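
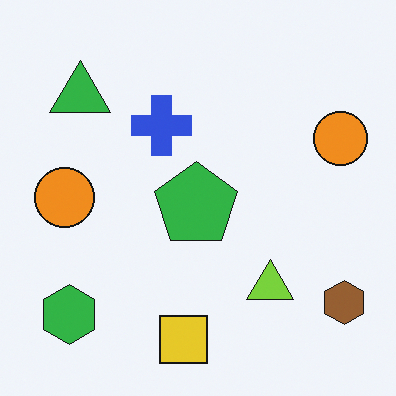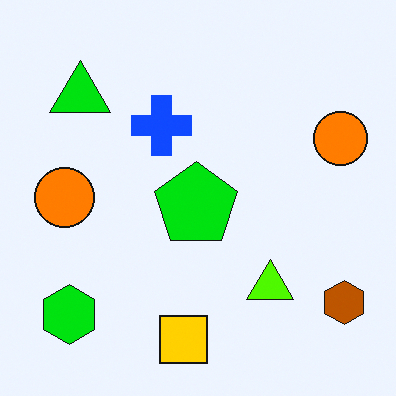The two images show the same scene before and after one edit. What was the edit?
The image was heavily oversaturated.

All colors are more vivid — a global saturation change.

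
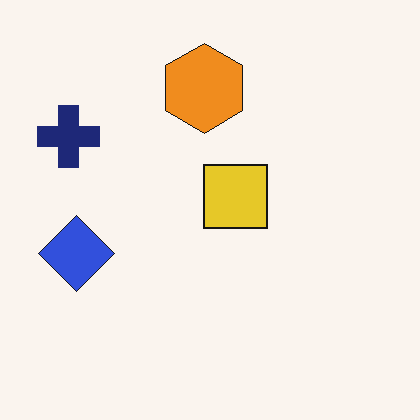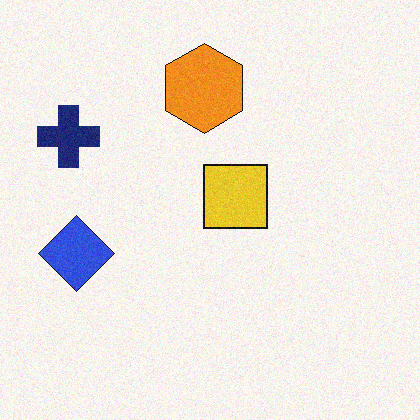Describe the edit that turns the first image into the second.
It was degraded with a light layer of grain.

Random speckle covers the whole image, including the flat background.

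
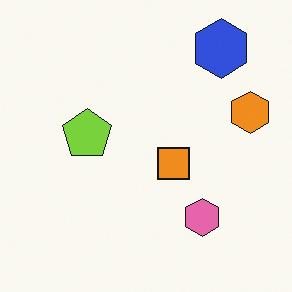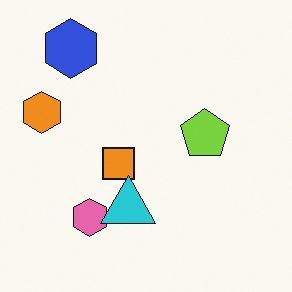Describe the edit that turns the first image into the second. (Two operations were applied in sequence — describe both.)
The second image is the first flipped horizontally (left ↔ right), then overlaid with an additional cyan triangle.

The orange hexagon is in the right of the first image and the left of the second — shapes on opposite sides of the vertical midline have swapped in a mirror flip. A cyan triangle appears in the second image that is absent from the first.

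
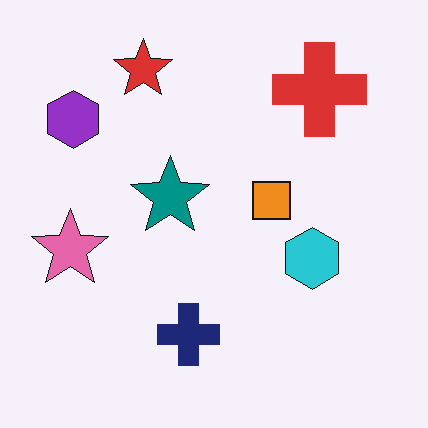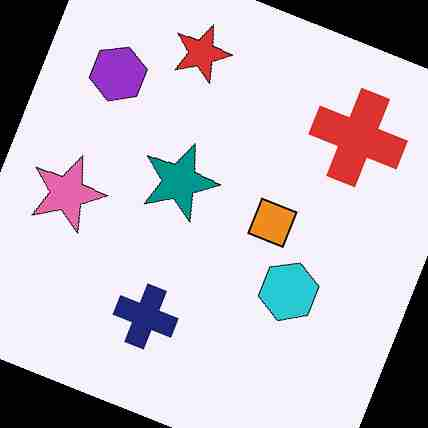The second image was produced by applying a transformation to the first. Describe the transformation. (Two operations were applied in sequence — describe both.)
This is the original image rotated clockwise by a clearly visible amount, then heavily JPEG-compressed with obvious blocking artifacts.

Every shape is tilted by the same angle and the image corners show triangular fill wedges — a whole-image rotation by a non-right angle. Blocky 8×8 compression artifacts appear around shape edges and the flat background shows ringing — characteristic JPEG degradation.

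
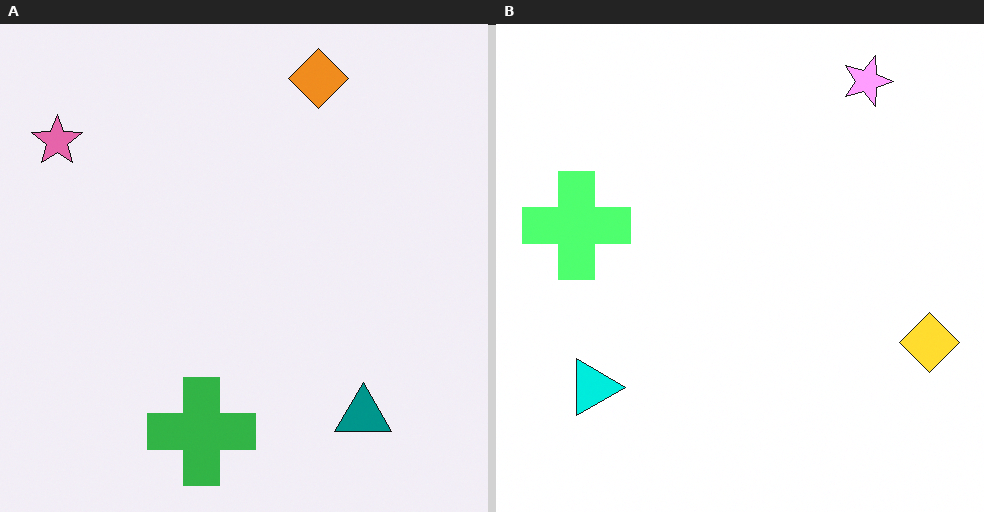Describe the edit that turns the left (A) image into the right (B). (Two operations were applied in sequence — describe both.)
This is the original image noticeably brightened, then rotated 90° clockwise.

Every pixel — background and shapes alike — is uniformly brightened. The pink star sits in the top-left of the left (A) image and the top-right of the right (B) — consistent with a whole-image 90° clockwise rotation.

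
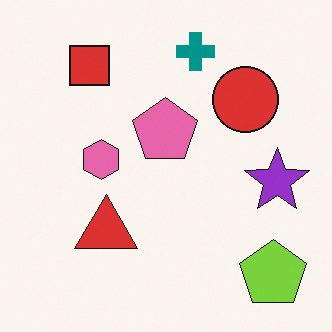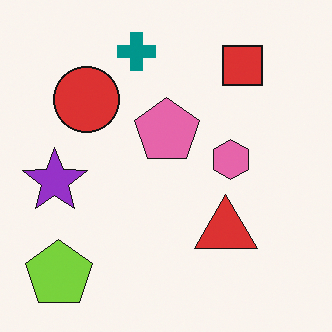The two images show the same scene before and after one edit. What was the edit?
Flipped horizontally (left ↔ right).

The purple star is in the right of the first image and the left of the second — shapes on opposite sides of the vertical midline have swapped in a mirror flip.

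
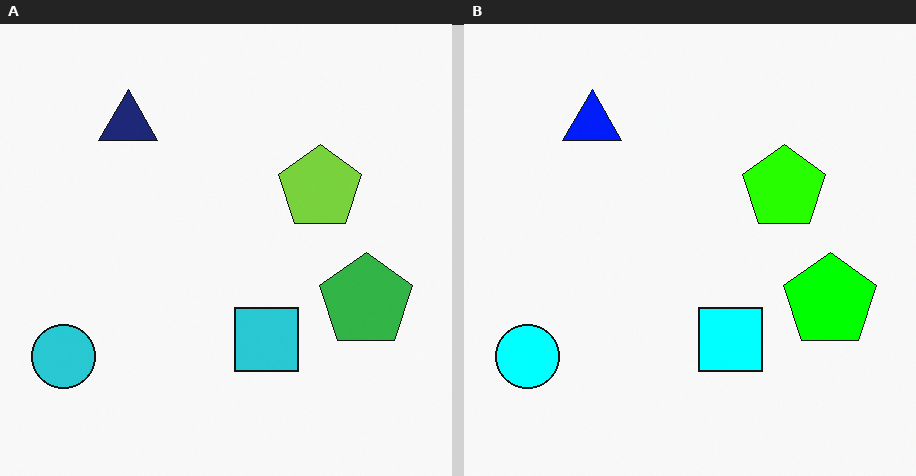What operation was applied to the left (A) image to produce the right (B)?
It was made much more vivid (saturation change).

All colors are more vivid — a global saturation change.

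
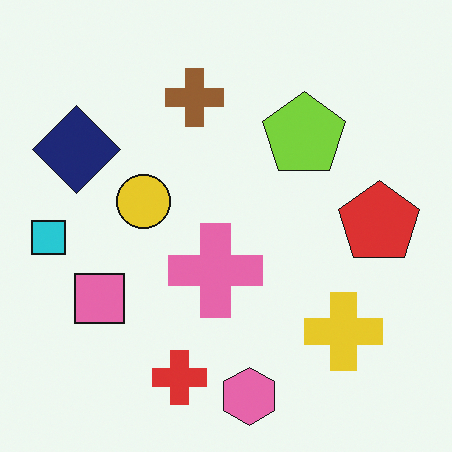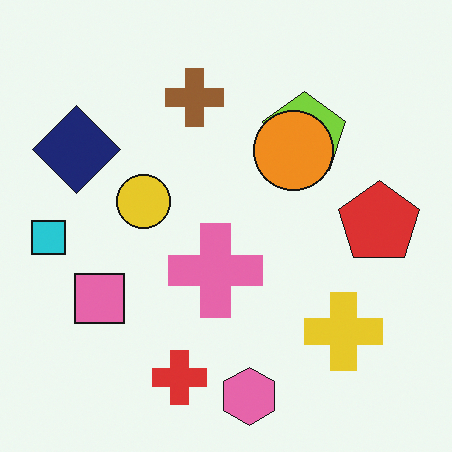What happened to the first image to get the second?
Overlaid with an additional orange circle.

An orange circle appears in the second image that is absent from the first.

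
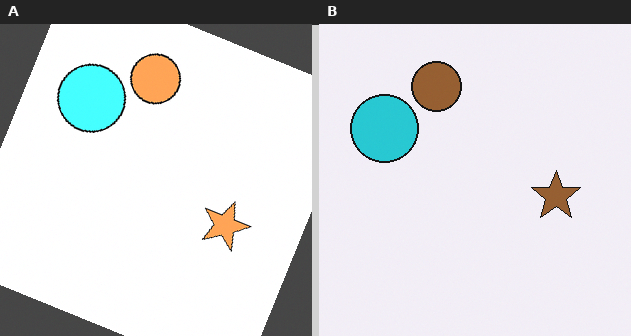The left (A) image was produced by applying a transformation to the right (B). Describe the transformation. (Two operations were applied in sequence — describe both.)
Substantially brightened, then rotated clockwise by a clearly visible amount.

Every pixel — background and shapes alike — is uniformly brightened. Every shape is tilted by the same angle and the image corners show triangular fill wedges — a whole-image rotation by a non-right angle.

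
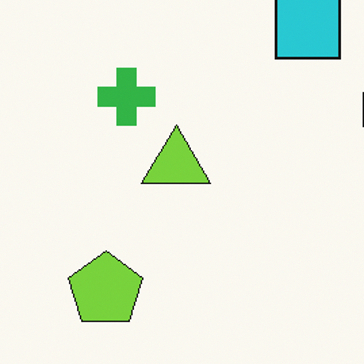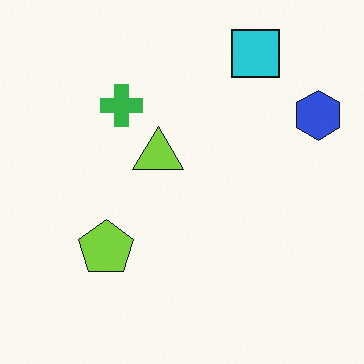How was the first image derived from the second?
The transformation is: cropped slightly and scaled back up.

The visible shapes are larger and the field of view is narrower; shapes near the original edges may be partly or wholly outside the frame — a crop-and-rescale.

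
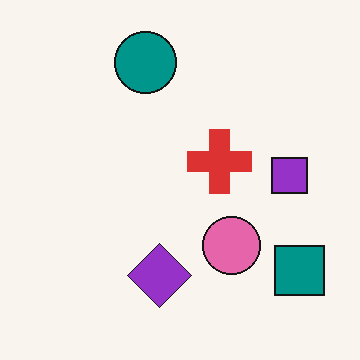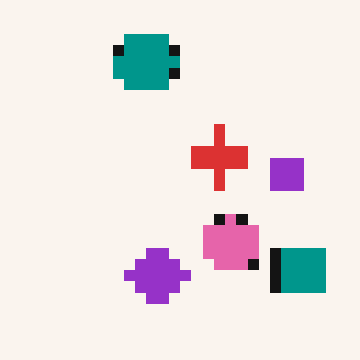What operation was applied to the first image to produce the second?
The image was coarsely pixelated.

Shapes are reduced to large square blocks; fine edges and outlines are lost — a downscale-then-upscale (mosaic) effect.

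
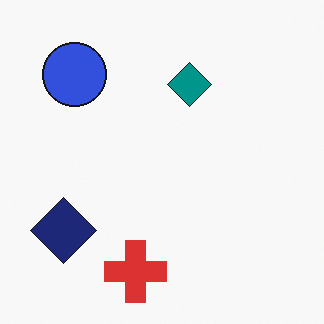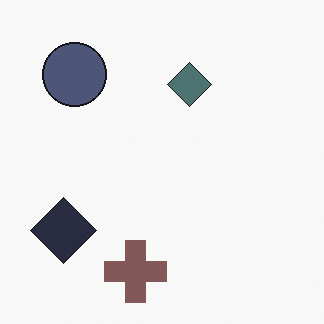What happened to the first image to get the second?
It was heavily desaturated.

All colors are more muted and greyish — a global saturation change.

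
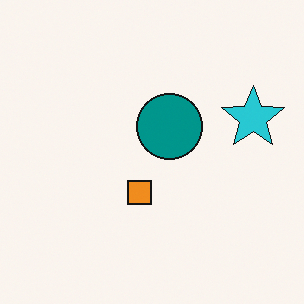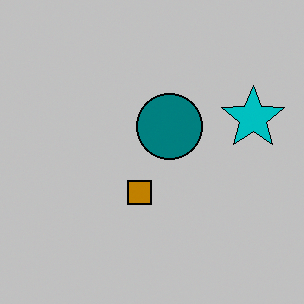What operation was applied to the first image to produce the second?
It was heavily posterized to just a handful of flat colors.

Each flat color has snapped to a coarser quantized level — most visibly, the near-white background has dropped to a flat grey.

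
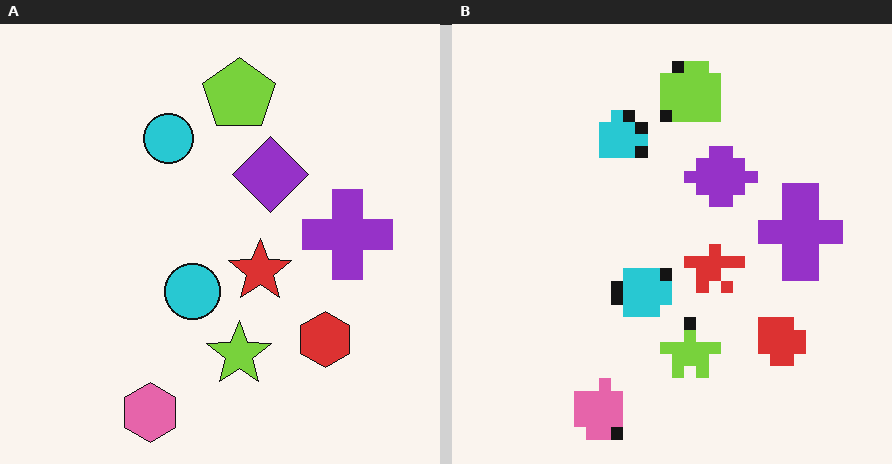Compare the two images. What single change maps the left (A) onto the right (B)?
The transformation is: coarsely pixelated.

Shapes are reduced to large square blocks; fine edges and outlines are lost — a downscale-then-upscale (mosaic) effect.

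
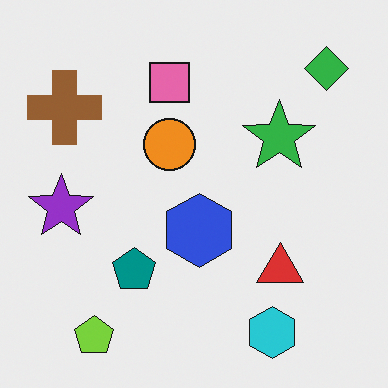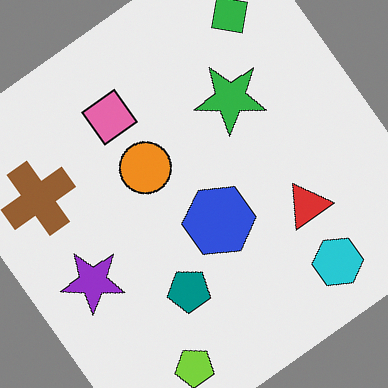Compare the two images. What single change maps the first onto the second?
This is the original image rotated counter-clockwise by a large amount — several tens of degrees.

Every shape is tilted by the same angle and the image corners show triangular fill wedges — a whole-image rotation by a non-right angle.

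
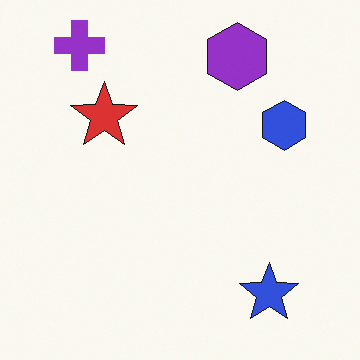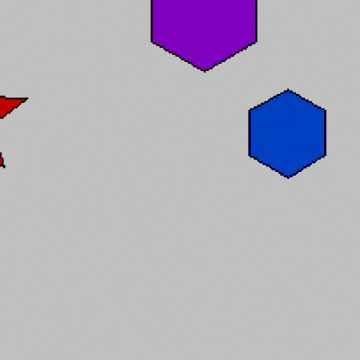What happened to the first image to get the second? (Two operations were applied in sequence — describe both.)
Cropped to a noticeably smaller region and rescaled, then aggressively posterized.

The visible shapes are larger and the field of view is narrower; shapes near the original edges may be partly or wholly outside the frame — a crop-and-rescale. Each flat color has snapped to a coarser quantized level — most visibly, the near-white background has dropped to a flat grey.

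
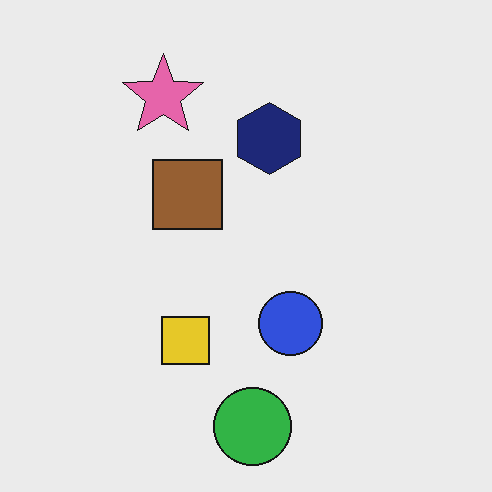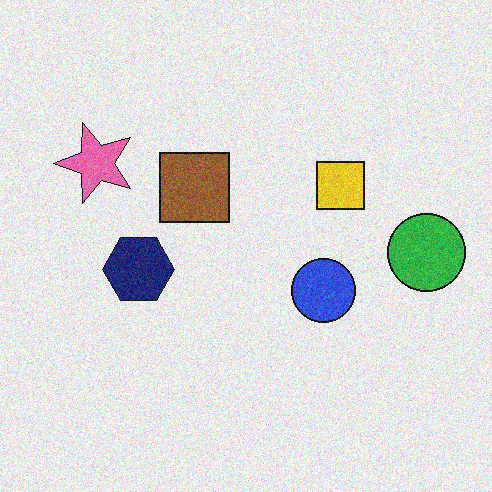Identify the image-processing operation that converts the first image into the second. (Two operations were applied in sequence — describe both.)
The transformation is: transposed (reflected across the top-left ↔ bottom-right diagonal), then degraded with moderate additive noise.

Shapes have swapped their row and column positions — what was in the top-right is now in the bottom-left — a diagonal reflection. Random speckle covers the whole image, including the flat background.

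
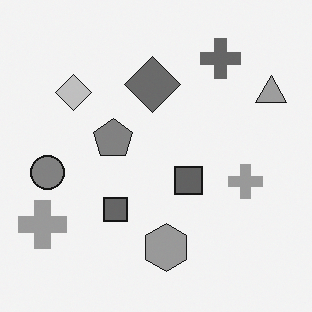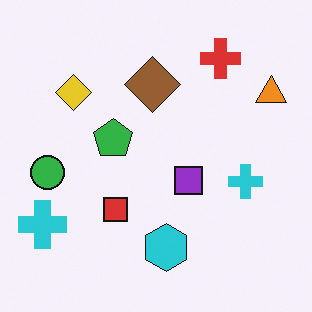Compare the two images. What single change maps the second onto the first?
It was converted to grayscale.

All color is removed — every shape is now a shade of grey.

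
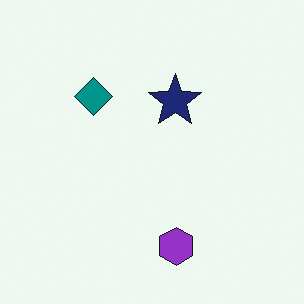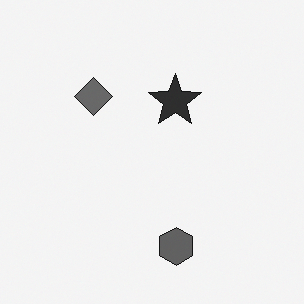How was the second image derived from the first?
Converted to grayscale.

All color is removed — every shape is now a shade of grey.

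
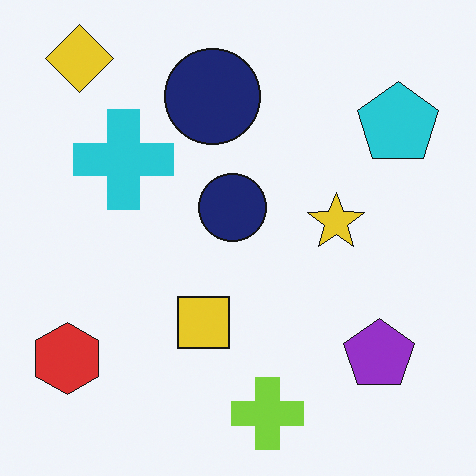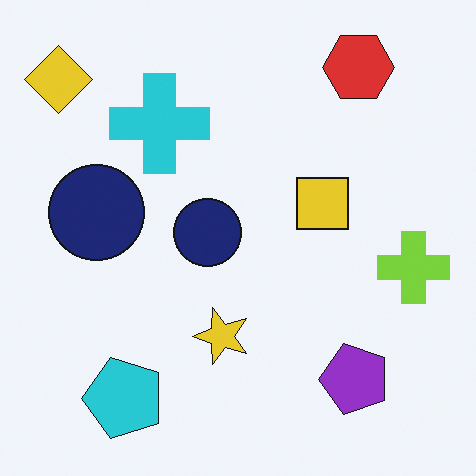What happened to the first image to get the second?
The second image is the first transposed (reflected across the top-left ↔ bottom-right diagonal).

Shapes have swapped their row and column positions — what was in the top-right is now in the bottom-left — a diagonal reflection.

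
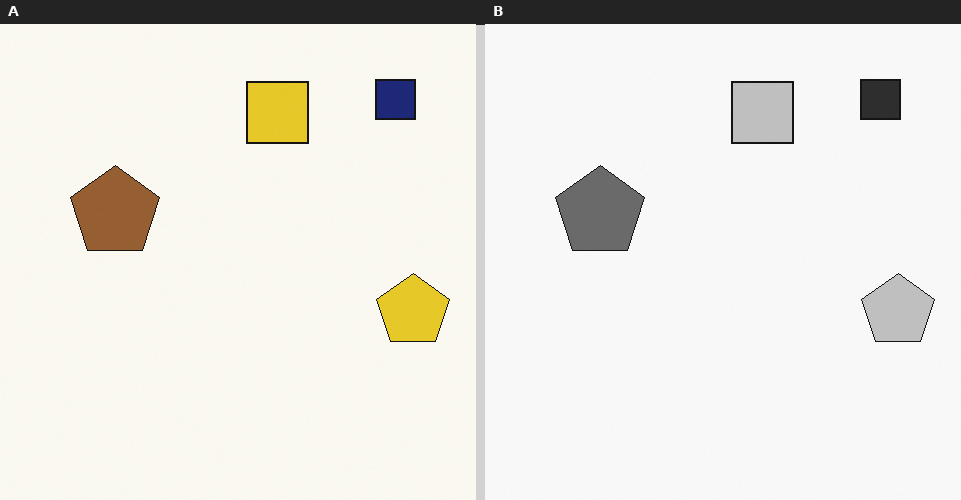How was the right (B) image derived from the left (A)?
The image was converted to grayscale.

All color is removed — every shape is now a shade of grey.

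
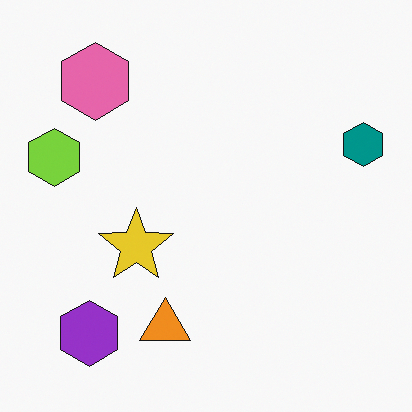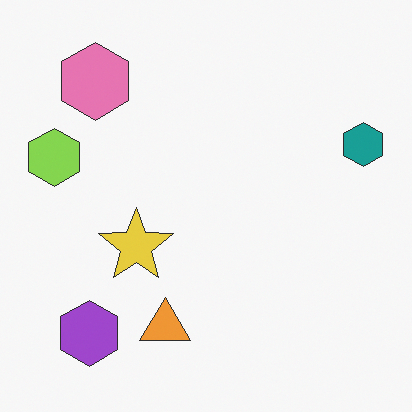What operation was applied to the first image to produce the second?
Given slightly reduced contrast.

Tones are pushed toward mid-grey across the whole image — a global contrast change.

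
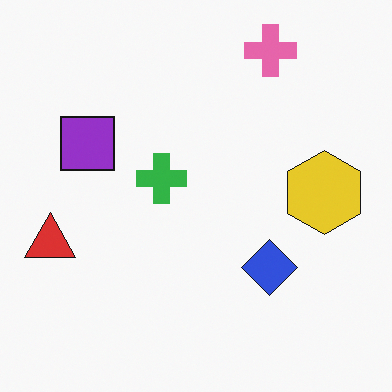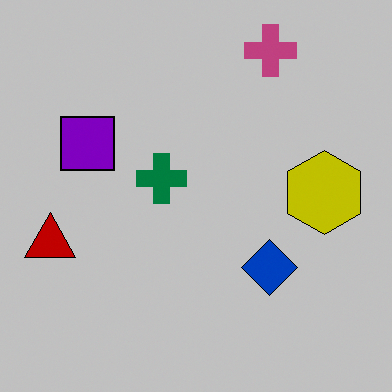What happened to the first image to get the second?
The image was heavily posterized to just a handful of flat colors.

Each flat color has snapped to a coarser quantized level — most visibly, the near-white background has dropped to a flat grey.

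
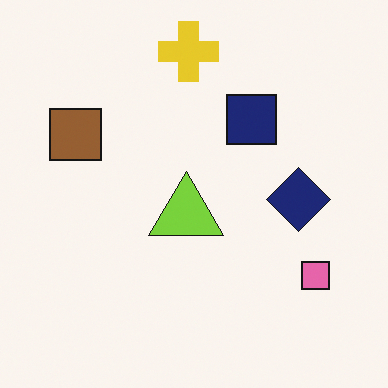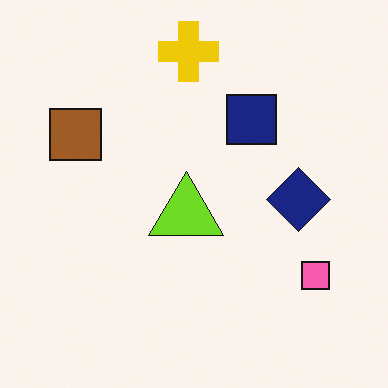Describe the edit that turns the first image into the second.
The image was slightly oversaturated.

All colors are more vivid — a global saturation change.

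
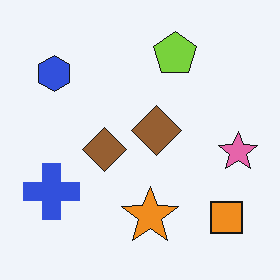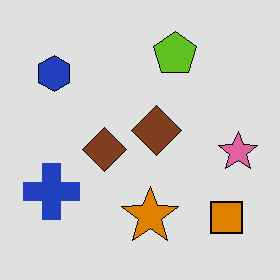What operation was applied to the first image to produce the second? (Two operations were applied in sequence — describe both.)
This is the original image posterized to a reduced palette, then JPEG-compressed with visible artifacts.

Each flat color has snapped to a coarser quantized level — most visibly, the near-white background has dropped to a flat grey. Blocky 8×8 compression artifacts appear around shape edges and the flat background shows ringing — characteristic JPEG degradation.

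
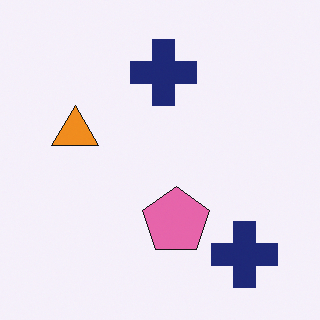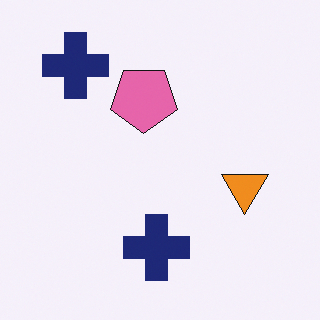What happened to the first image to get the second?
The second image is the first rotated 180°.

The orange triangle sits in the left of the first image and the right of the second — consistent with a whole-image 180° rotation.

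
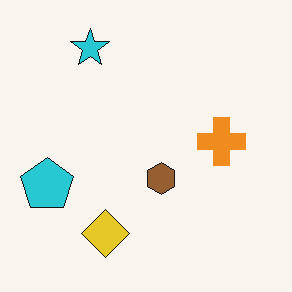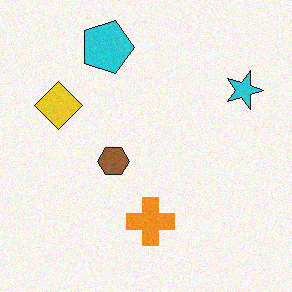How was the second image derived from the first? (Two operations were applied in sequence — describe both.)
The second image is the first degraded with a light layer of grain, then rotated 90° clockwise.

Random speckle covers the whole image, including the flat background. The cyan star sits in the top-left of the first image and the top-right of the second — consistent with a whole-image 90° clockwise rotation.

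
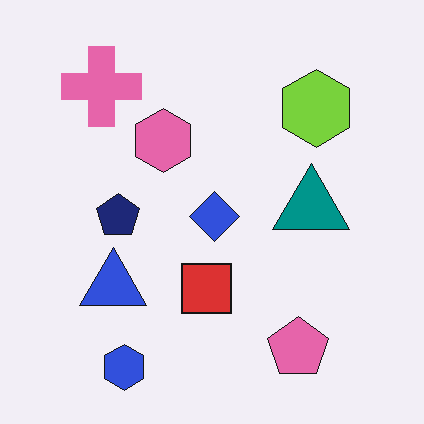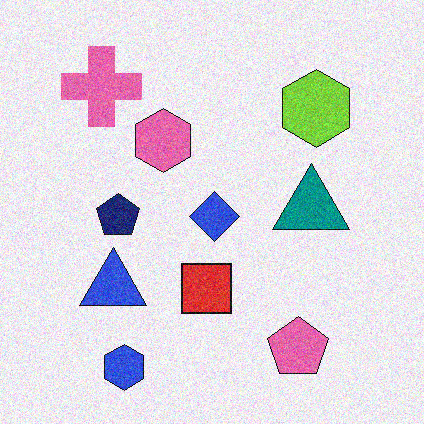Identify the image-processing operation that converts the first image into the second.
The second image is the first degraded with visible gaussian noise.

Random speckle covers the whole image, including the flat background.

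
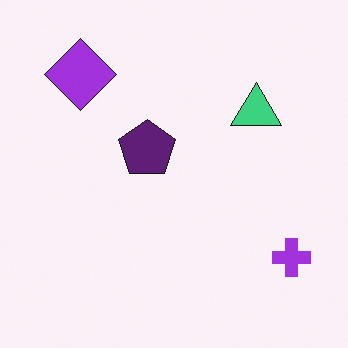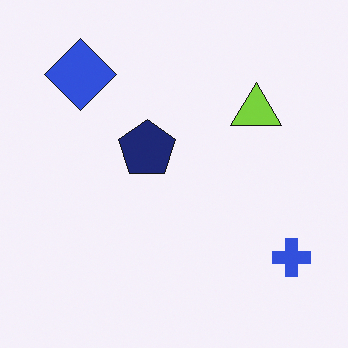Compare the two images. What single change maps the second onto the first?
This is the original image hue-shifted slightly.

Every shape's color has rotated by the same amount around the hue wheel — a uniform hue shift.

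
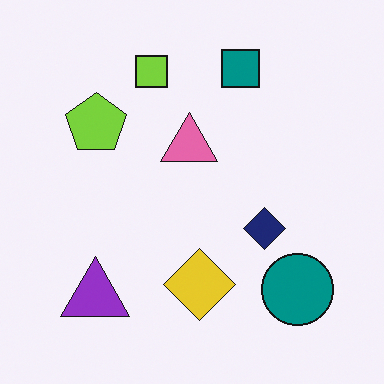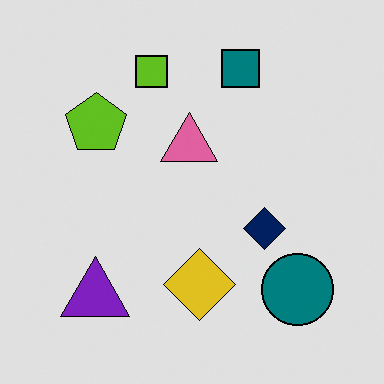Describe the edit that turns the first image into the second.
The image was posterized to a reduced palette.

Each flat color has snapped to a coarser quantized level — most visibly, the near-white background has dropped to a flat grey.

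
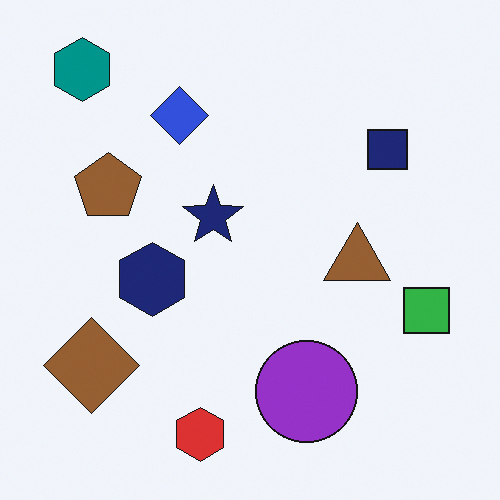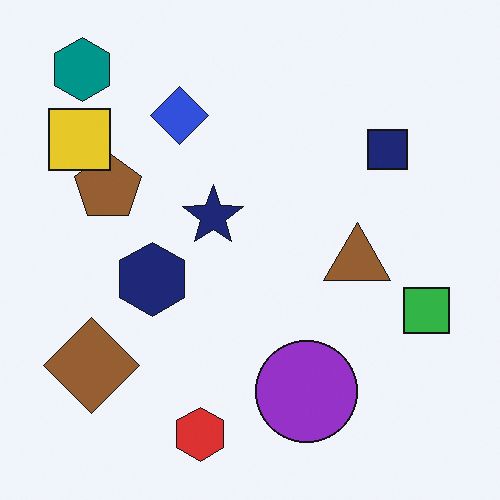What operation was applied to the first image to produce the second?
This is the original image overlaid with an additional yellow square.

A yellow square appears in the second image that is absent from the first.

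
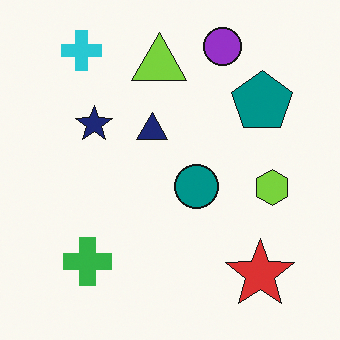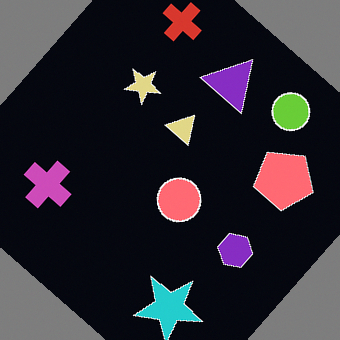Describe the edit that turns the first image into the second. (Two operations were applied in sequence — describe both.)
The second image is the first rotated clockwise by a large amount — several tens of degrees, then color-inverted (negative).

Every shape is tilted by the same angle and the image corners show triangular fill wedges — a whole-image rotation by a non-right angle. The light background has become dark and every shape's color is its complement — a photographic negative.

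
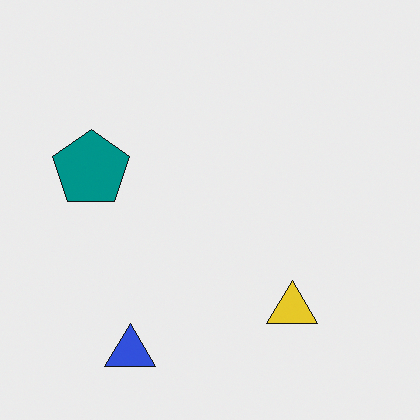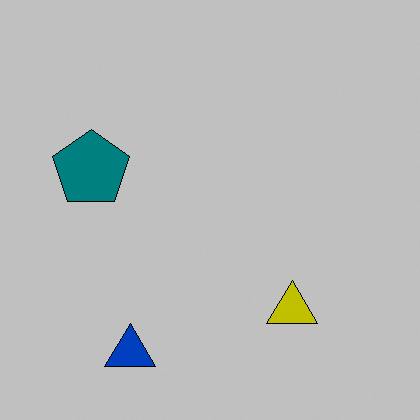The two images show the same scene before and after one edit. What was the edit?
The transformation is: aggressively posterized.

Each flat color has snapped to a coarser quantized level — most visibly, the near-white background has dropped to a flat grey.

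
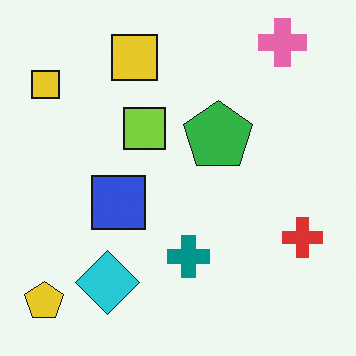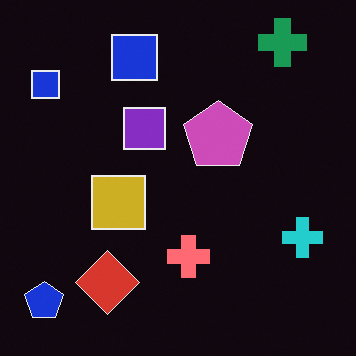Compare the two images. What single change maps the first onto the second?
The image was color-inverted (negative).

The light background has become dark and every shape's color is its complement — a photographic negative.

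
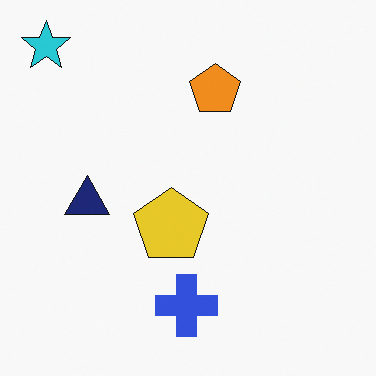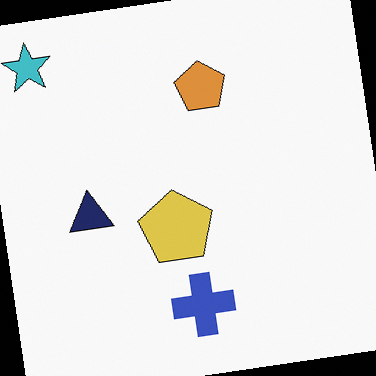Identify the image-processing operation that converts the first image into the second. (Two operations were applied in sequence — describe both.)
Slightly desaturated, then rotated counter-clockwise by a slight angle.

All colors are more muted and greyish — a global saturation change. Every shape is tilted by the same angle and the image corners show triangular fill wedges — a whole-image rotation by a non-right angle.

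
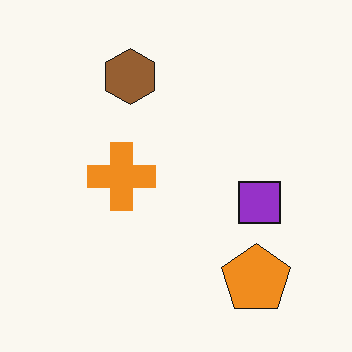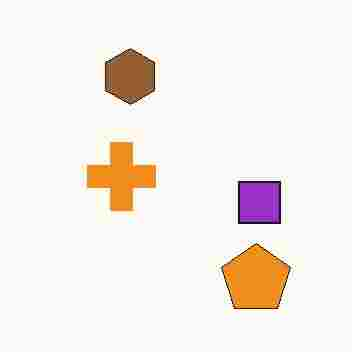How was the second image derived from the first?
The second image is the first heavily JPEG-compressed with obvious blocking artifacts.

Blocky 8×8 compression artifacts appear around shape edges and the flat background shows ringing — characteristic JPEG degradation.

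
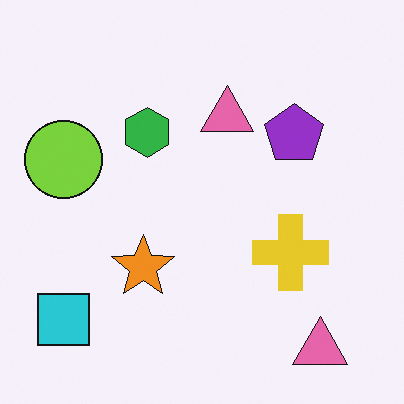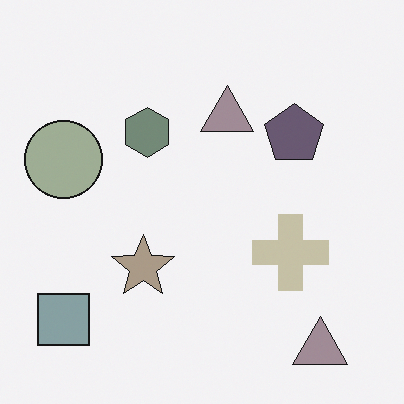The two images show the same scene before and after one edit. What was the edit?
The image was made much more muted (saturation change).

All colors are more muted and greyish — a global saturation change.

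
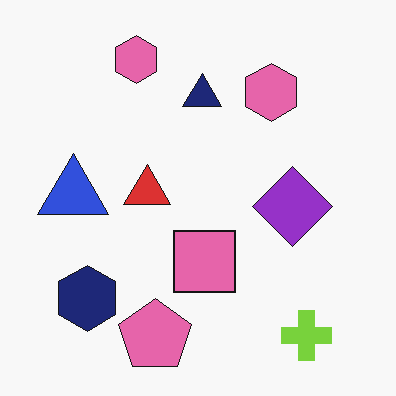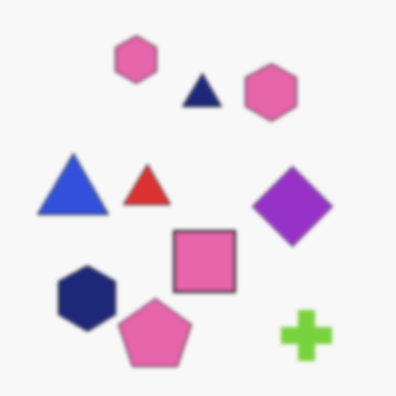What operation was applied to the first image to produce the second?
Given a subtle gaussian blur.

Shape edges and outlines are uniformly softened across the whole image.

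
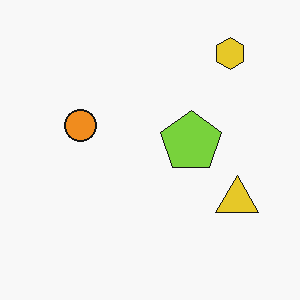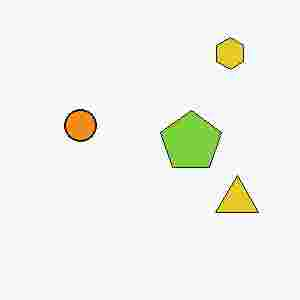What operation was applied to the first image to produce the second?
This is the original image heavily JPEG-compressed with obvious blocking artifacts.

Blocky 8×8 compression artifacts appear around shape edges and the flat background shows ringing — characteristic JPEG degradation.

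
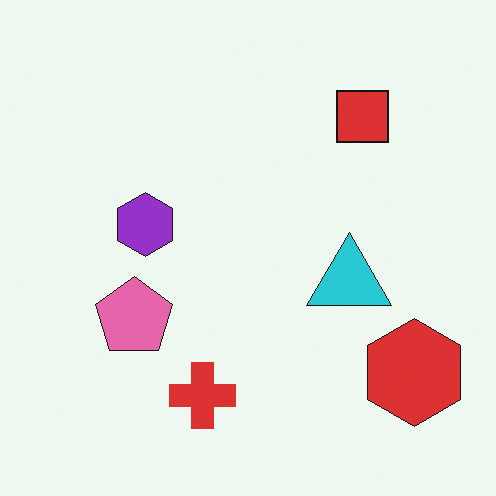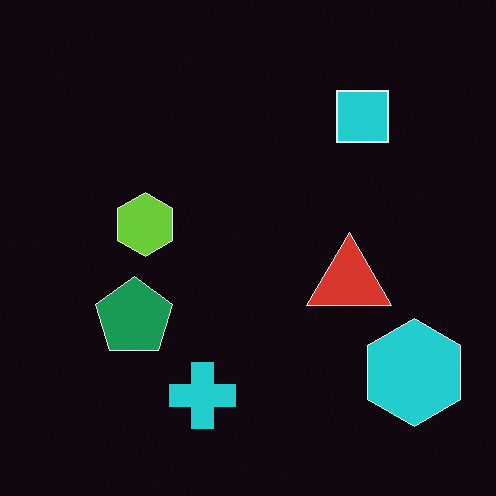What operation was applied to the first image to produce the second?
The second image is the first color-inverted (negative).

The light background has become dark and every shape's color is its complement — a photographic negative.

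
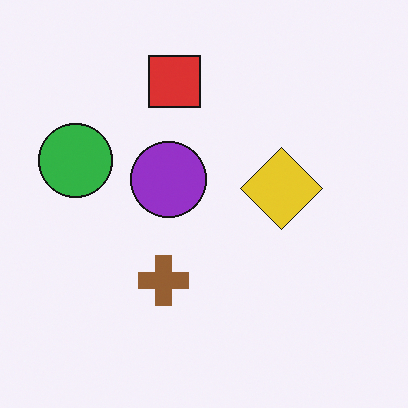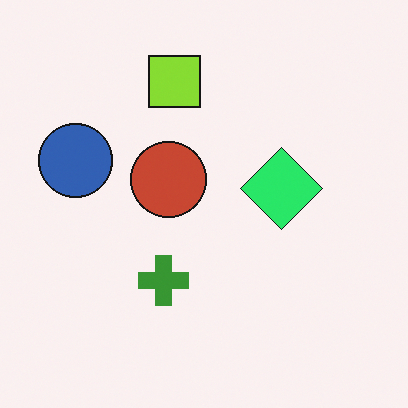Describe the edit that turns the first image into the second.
The second image is the first hue-shifted through roughly a third of the color wheel.

Every shape's color has rotated by the same amount around the hue wheel — a uniform hue shift.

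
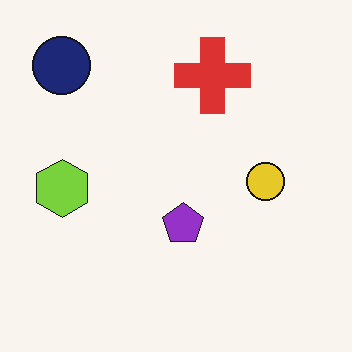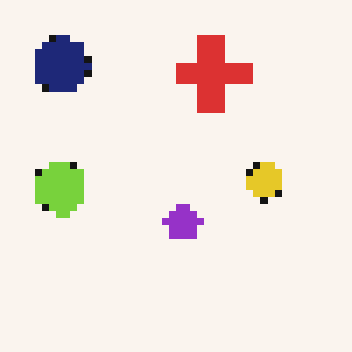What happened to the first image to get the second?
This is the original image moderately pixelated.

Shapes are reduced to large square blocks; fine edges and outlines are lost — a downscale-then-upscale (mosaic) effect.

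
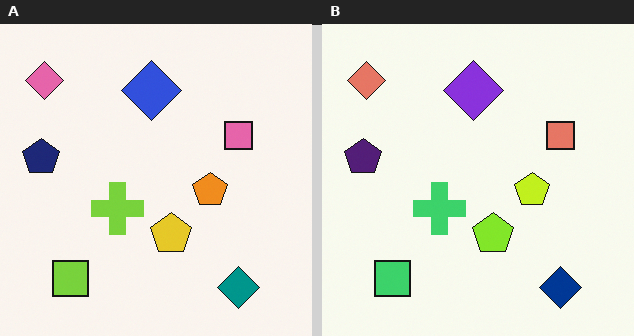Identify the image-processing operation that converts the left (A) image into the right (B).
The image was hue-shifted slightly.

Every shape's color has rotated by the same amount around the hue wheel — a uniform hue shift.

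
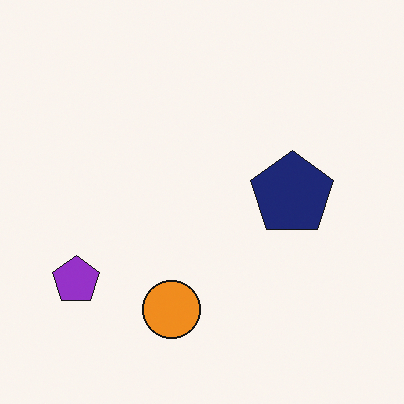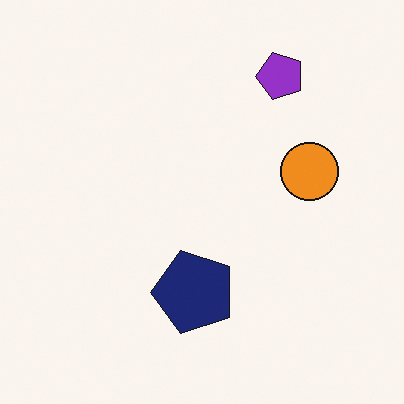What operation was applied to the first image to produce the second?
This is the original image transposed (reflected across the top-left ↔ bottom-right diagonal).

Shapes have swapped their row and column positions — what was in the top-right is now in the bottom-left — a diagonal reflection.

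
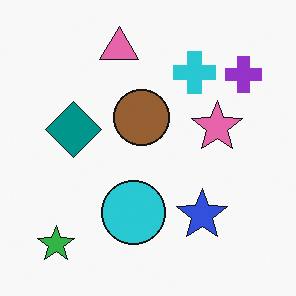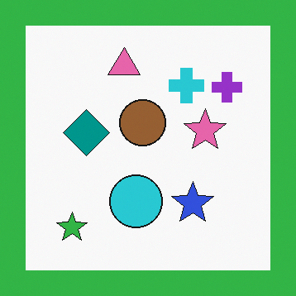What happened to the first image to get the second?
Framed with a green border.

A solid green frame runs around the edge of the second image, with the content slightly shrunk inside it.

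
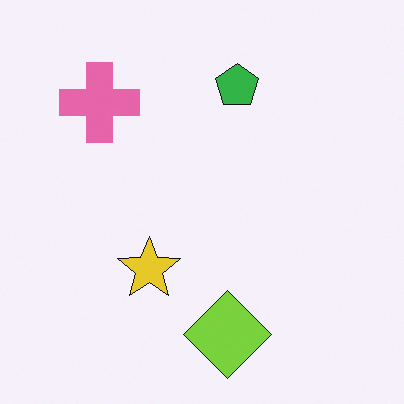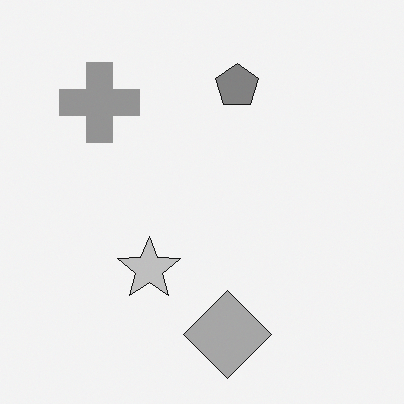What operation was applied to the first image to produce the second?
Converted to grayscale.

All color is removed — every shape is now a shade of grey.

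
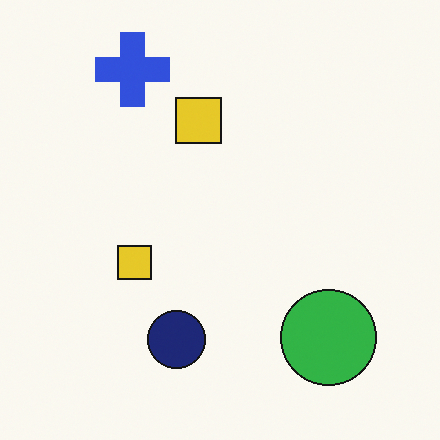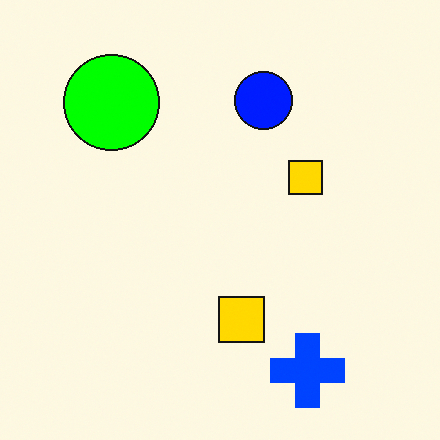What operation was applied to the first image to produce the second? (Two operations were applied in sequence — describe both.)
This is the original image made much more vivid (saturation change), then rotated 180°.

All colors are more vivid — a global saturation change. The blue cross sits in the top-left of the first image and the bottom-right of the second — consistent with a whole-image 180° rotation.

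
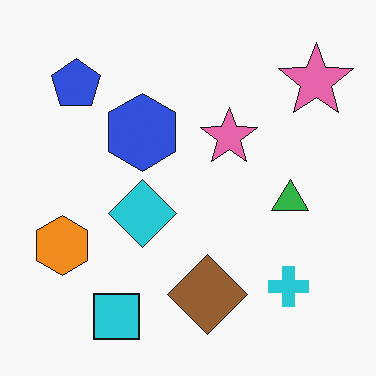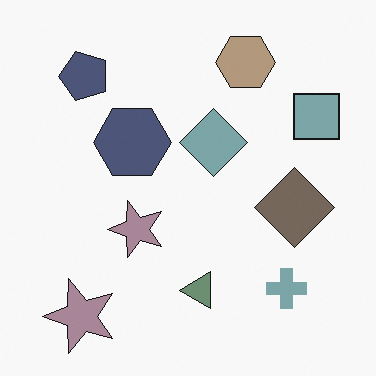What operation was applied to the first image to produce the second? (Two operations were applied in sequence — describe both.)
The image was transposed (reflected across the top-left ↔ bottom-right diagonal), then made much more muted (saturation change).

Shapes have swapped their row and column positions — what was in the top-right is now in the bottom-left — a diagonal reflection. All colors are more muted and greyish — a global saturation change.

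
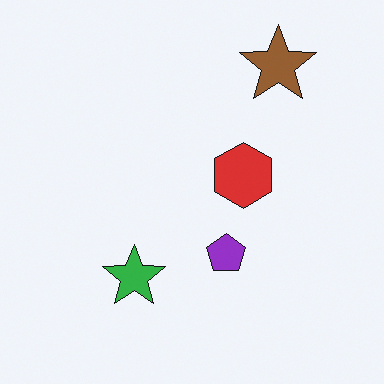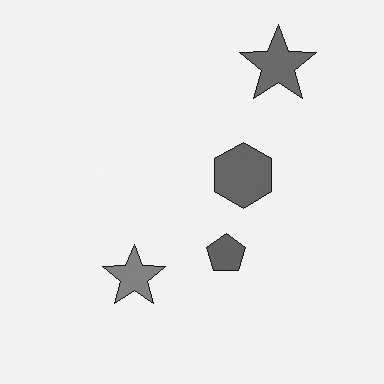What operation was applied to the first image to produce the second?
This is the original image converted to grayscale.

All color is removed — every shape is now a shade of grey.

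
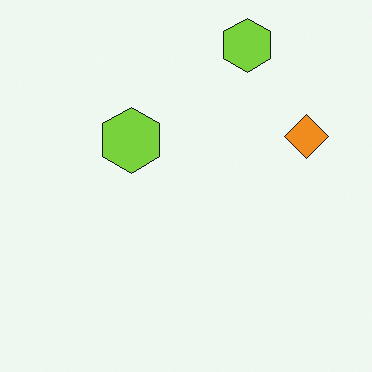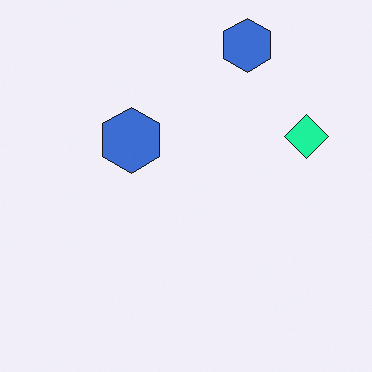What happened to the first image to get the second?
The transformation is: hue-shifted noticeably.

Every shape's color has rotated by the same amount around the hue wheel — a uniform hue shift.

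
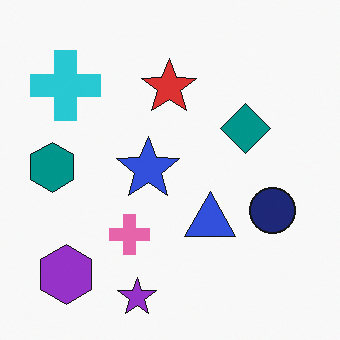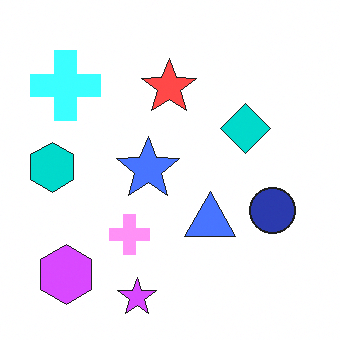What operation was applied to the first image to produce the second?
The image was noticeably brightened.

Every pixel — background and shapes alike — is uniformly brightened.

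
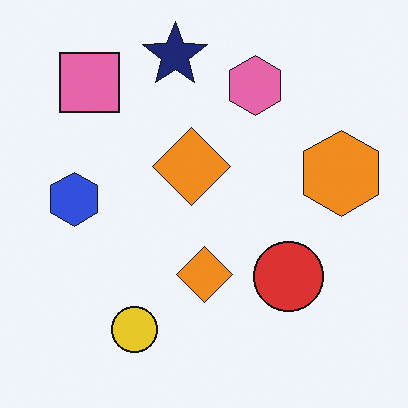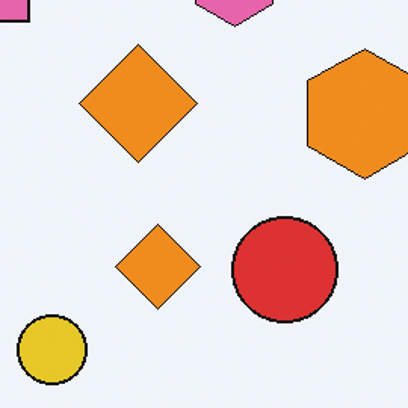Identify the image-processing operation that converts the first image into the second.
It was cropped slightly and scaled back up.

The visible shapes are larger and the field of view is narrower; shapes near the original edges may be partly or wholly outside the frame — a crop-and-rescale.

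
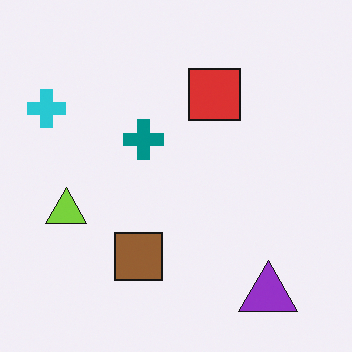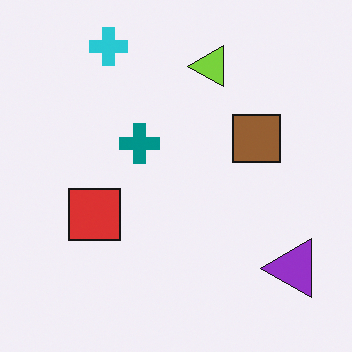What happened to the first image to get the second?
Transposed (reflected across the top-left ↔ bottom-right diagonal).

Shapes have swapped their row and column positions — what was in the top-right is now in the bottom-left — a diagonal reflection.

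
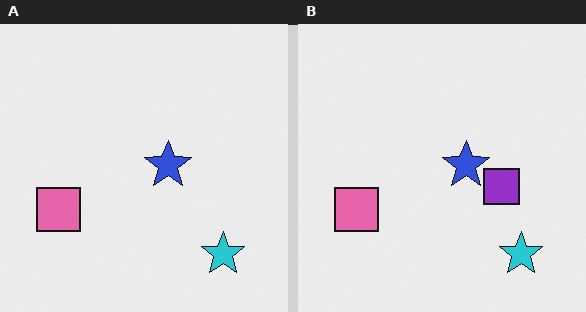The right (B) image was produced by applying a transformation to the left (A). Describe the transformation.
The transformation is: overlaid with an additional purple square.

A purple square appears in the right (B) image that is absent from the left (A).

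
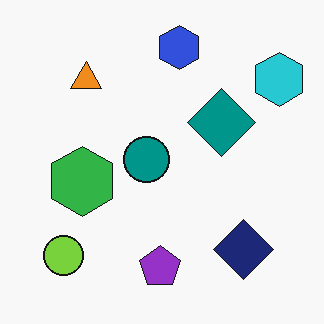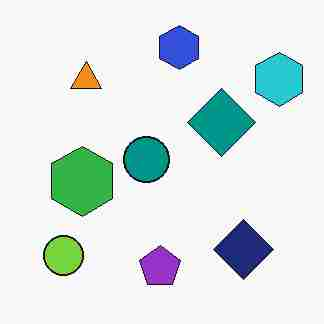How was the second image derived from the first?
The image was heavily JPEG-compressed with obvious blocking artifacts.

Blocky 8×8 compression artifacts appear around shape edges and the flat background shows ringing — characteristic JPEG degradation.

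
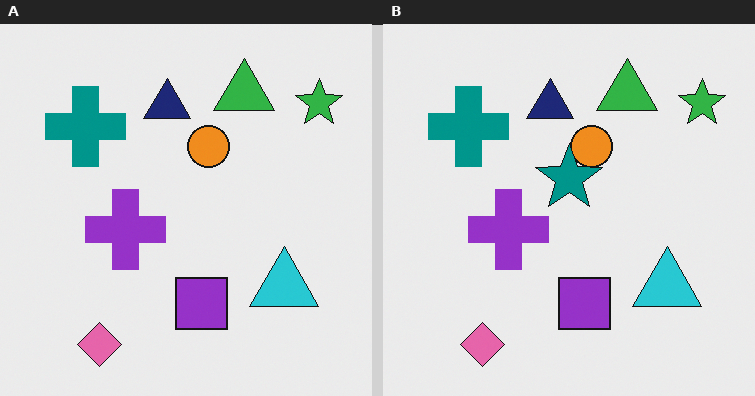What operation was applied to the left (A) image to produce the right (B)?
It was overlaid with an additional teal star.

A teal star appears in the right (B) image that is absent from the left (A).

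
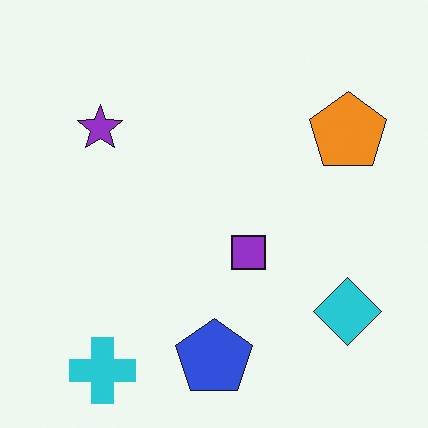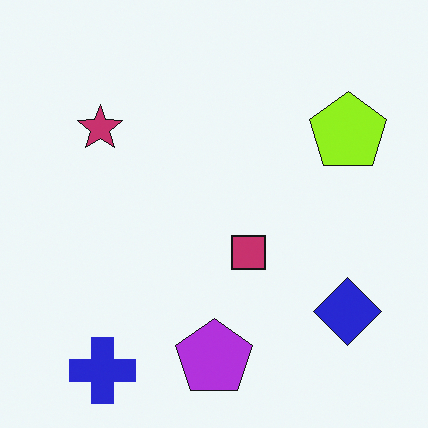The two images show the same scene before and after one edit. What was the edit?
It was hue-shifted by a small amount.

Every shape's color has rotated by the same amount around the hue wheel — a uniform hue shift.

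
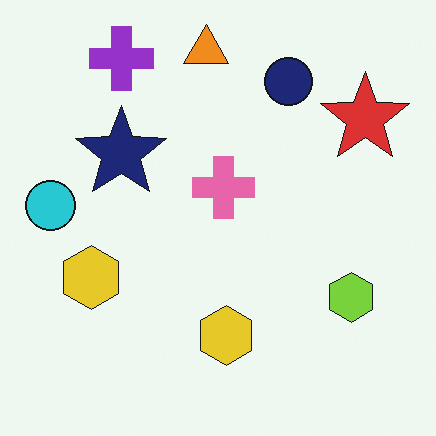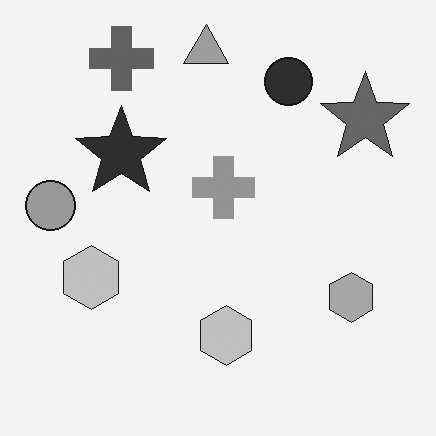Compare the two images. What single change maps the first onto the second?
The transformation is: converted to grayscale.

All color is removed — every shape is now a shade of grey.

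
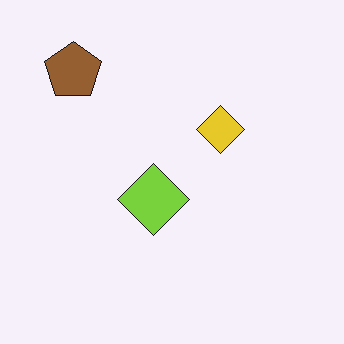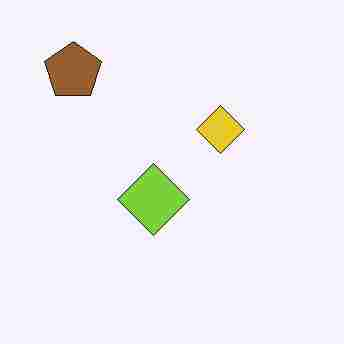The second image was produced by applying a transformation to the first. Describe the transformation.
Degraded with heavy JPEG compression.

Blocky 8×8 compression artifacts appear around shape edges and the flat background shows ringing — characteristic JPEG degradation.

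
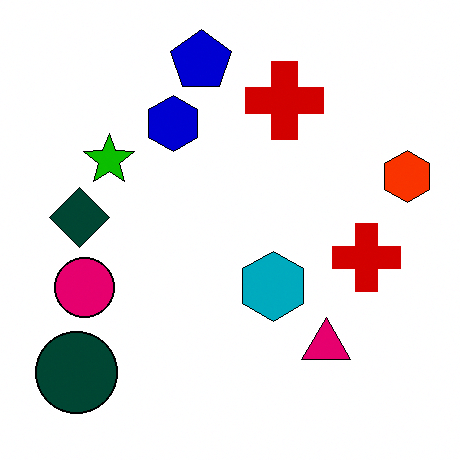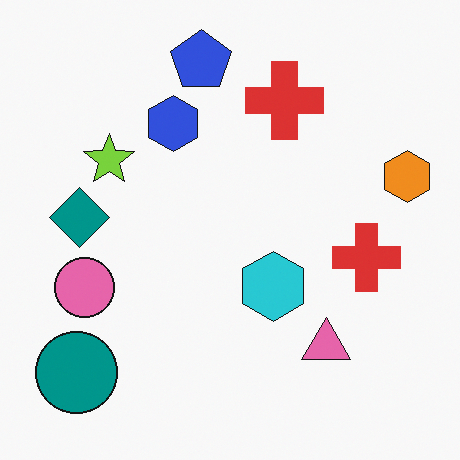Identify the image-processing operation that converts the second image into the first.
This is the original image boosted in contrast.

Tones are pushed away from mid-grey across the whole image — a global contrast change.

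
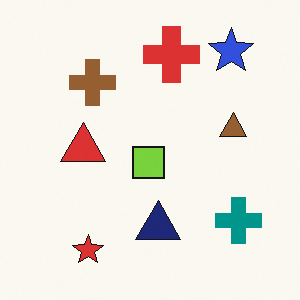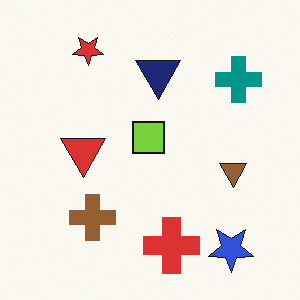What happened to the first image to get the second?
Flipped vertically (top ↔ bottom).

The red star is in the bottom-left of the first image and the top-left of the second — shapes on opposite sides of the horizontal midline have swapped in a mirror flip.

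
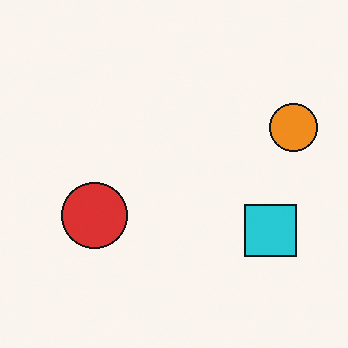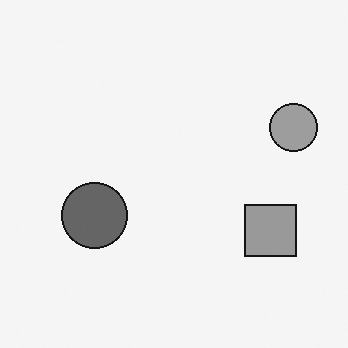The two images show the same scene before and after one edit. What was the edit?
The image was converted to grayscale.

All color is removed — every shape is now a shade of grey.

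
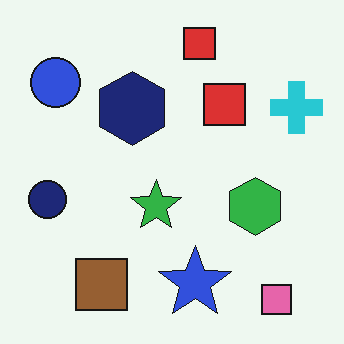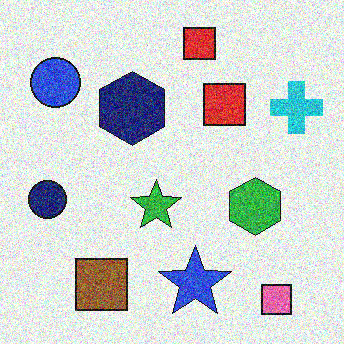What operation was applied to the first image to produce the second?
This is the original image degraded with a thick layer of grain.

Random speckle covers the whole image, including the flat background.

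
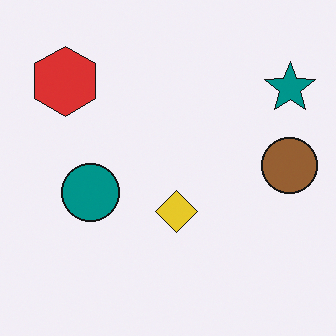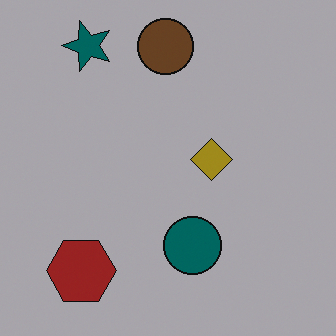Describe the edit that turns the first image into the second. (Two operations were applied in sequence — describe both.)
It was rotated 90° counter-clockwise, then noticeably darkened.

The teal star sits in the top-right of the first image and the top-left of the second — consistent with a whole-image 90° counter-clockwise rotation. Every pixel — background and shapes alike — is uniformly darkened.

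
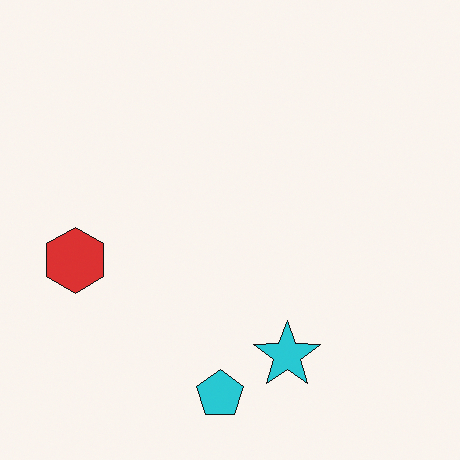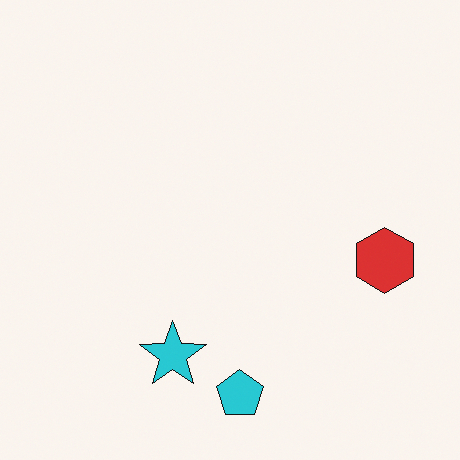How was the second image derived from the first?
Flipped horizontally (left ↔ right).

The red hexagon is in the left of the first image and the right of the second — shapes on opposite sides of the vertical midline have swapped in a mirror flip.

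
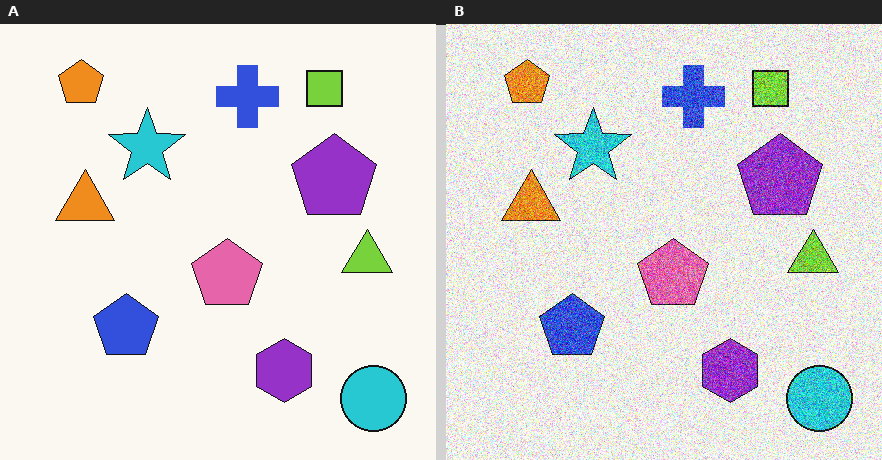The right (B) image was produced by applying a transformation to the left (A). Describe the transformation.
The right (B) image is the left (A) degraded with heavy additive noise.

Random speckle covers the whole image, including the flat background.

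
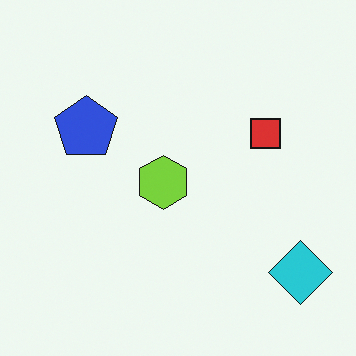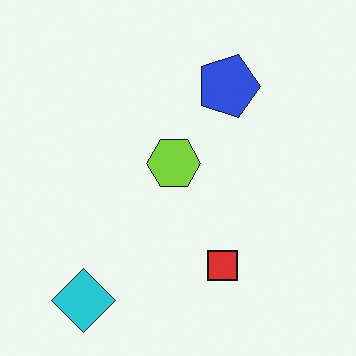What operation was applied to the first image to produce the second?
The image was rotated 90° clockwise.

The cyan diamond sits in the bottom-right of the first image and the bottom-left of the second — consistent with a whole-image 90° clockwise rotation.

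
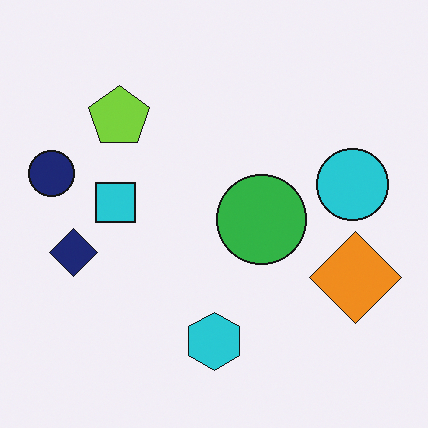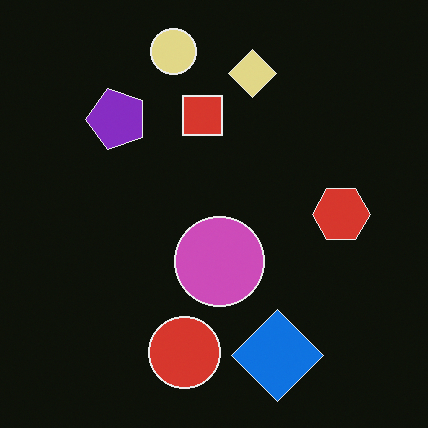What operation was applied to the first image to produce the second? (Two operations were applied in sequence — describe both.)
It was transposed (reflected across the top-left ↔ bottom-right diagonal), then color-inverted (negative).

Shapes have swapped their row and column positions — what was in the top-right is now in the bottom-left — a diagonal reflection. The light background has become dark and every shape's color is its complement — a photographic negative.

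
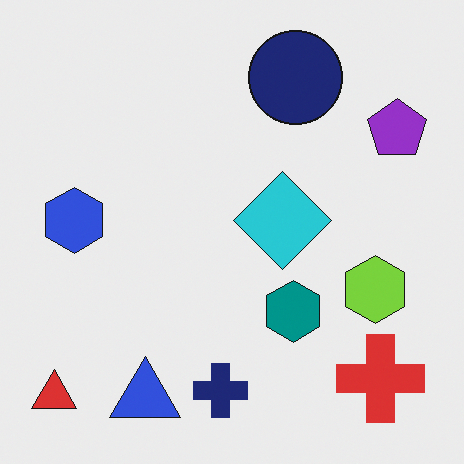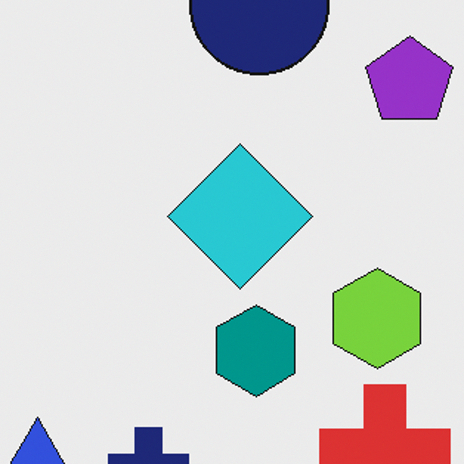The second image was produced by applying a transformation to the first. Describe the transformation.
It was cropped to a modestly smaller region and rescaled.

The visible shapes are larger and the field of view is narrower; shapes near the original edges may be partly or wholly outside the frame — a crop-and-rescale.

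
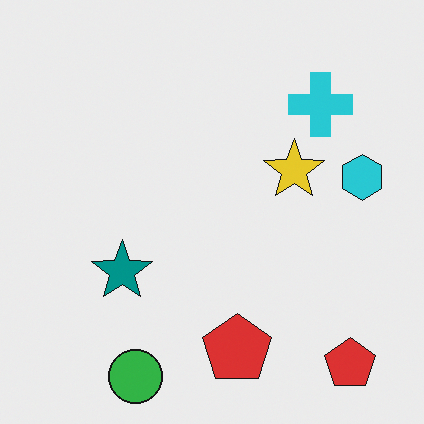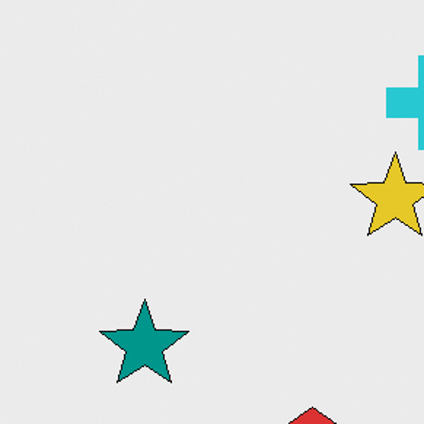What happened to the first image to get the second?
The image was cropped to a modestly smaller region and rescaled.

The visible shapes are larger and the field of view is narrower; shapes near the original edges may be partly or wholly outside the frame — a crop-and-rescale.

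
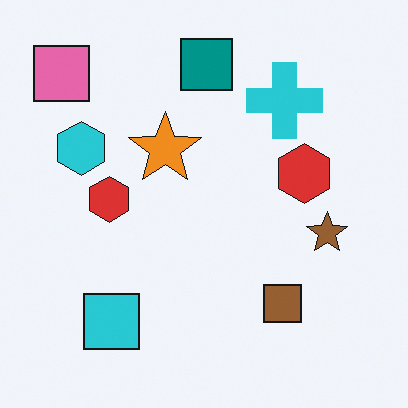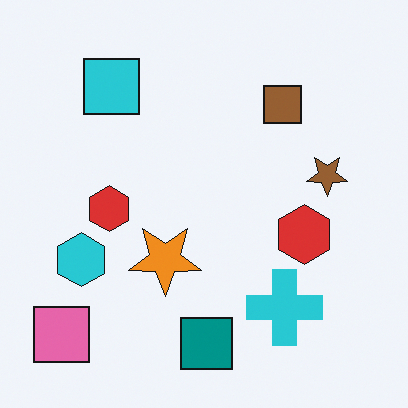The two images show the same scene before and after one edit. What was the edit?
The second image is the first flipped vertically (top ↔ bottom).

The teal square is in the top of the first image and the bottom of the second — shapes on opposite sides of the horizontal midline have swapped in a mirror flip.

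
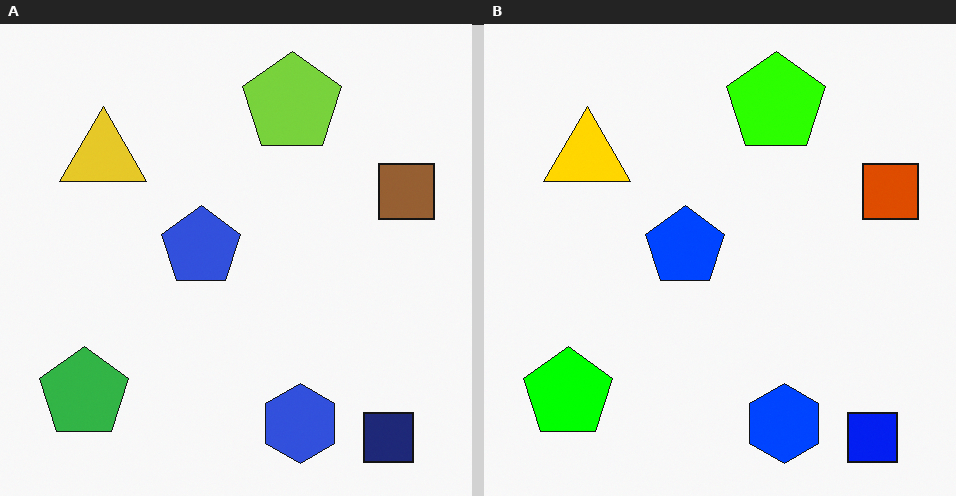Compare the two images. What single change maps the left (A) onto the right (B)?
The right (B) image is the left (A) made much more vivid (saturation change).

All colors are more vivid — a global saturation change.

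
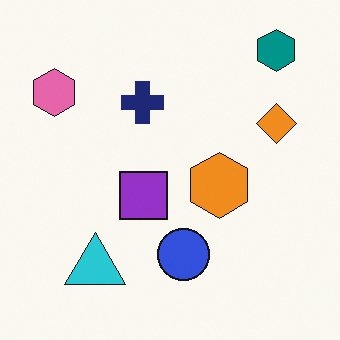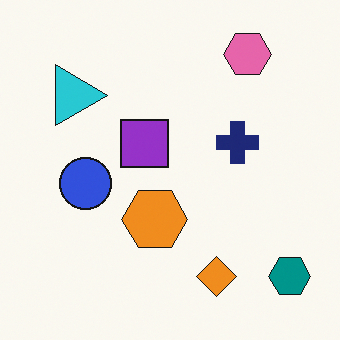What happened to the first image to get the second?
The second image is the first rotated 90° clockwise.

The teal hexagon sits in the top-right of the first image and the bottom-right of the second — consistent with a whole-image 90° clockwise rotation.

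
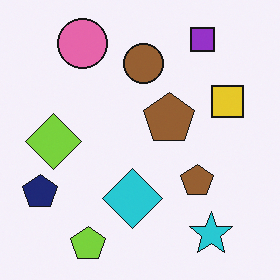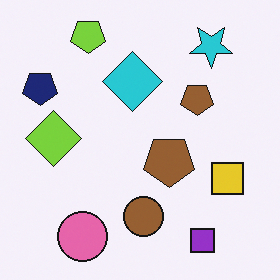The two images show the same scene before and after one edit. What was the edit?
The transformation is: flipped vertically (top ↔ bottom).

The lime pentagon is in the bottom-left of the first image and the top-left of the second — shapes on opposite sides of the horizontal midline have swapped in a mirror flip.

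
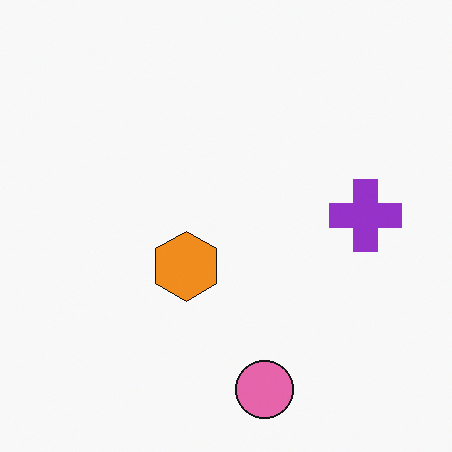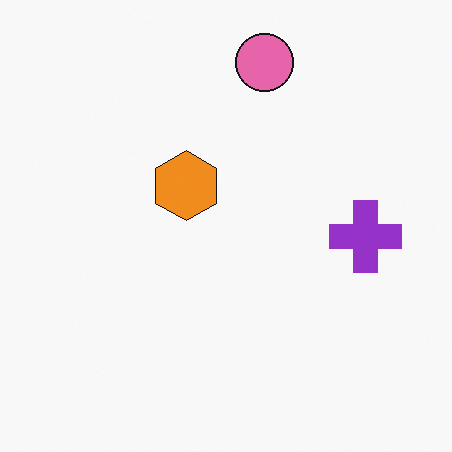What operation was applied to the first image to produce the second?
The transformation is: flipped vertically (top ↔ bottom).

The pink circle is in the bottom of the first image and the top of the second — shapes on opposite sides of the horizontal midline have swapped in a mirror flip.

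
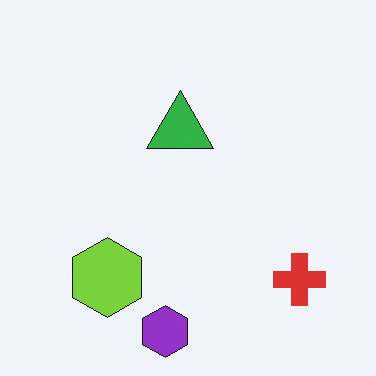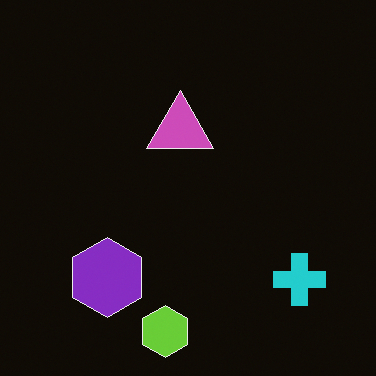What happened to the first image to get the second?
It was color-inverted (negative).

The light background has become dark and every shape's color is its complement — a photographic negative.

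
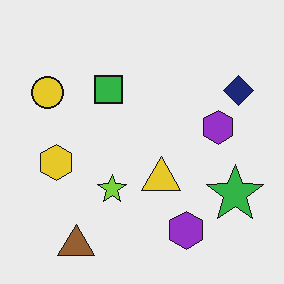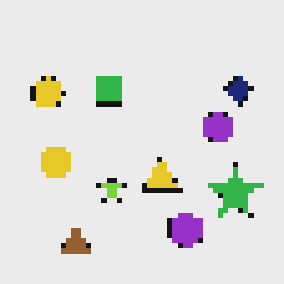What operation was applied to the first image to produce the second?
Lightly pixelated (a mild mosaic effect).

Shapes are reduced to large square blocks; fine edges and outlines are lost — a downscale-then-upscale (mosaic) effect.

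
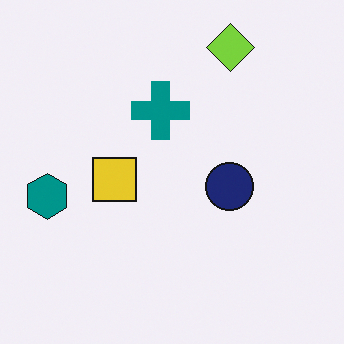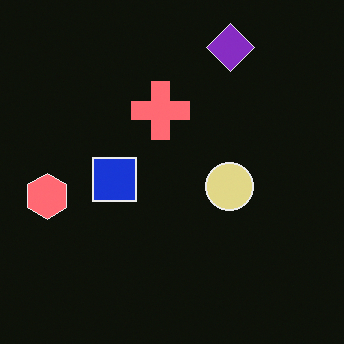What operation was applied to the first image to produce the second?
The second image is the first color-inverted (negative).

The light background has become dark and every shape's color is its complement — a photographic negative.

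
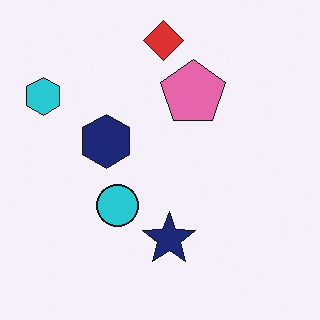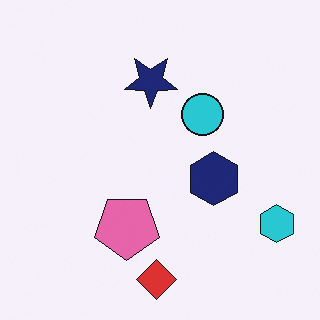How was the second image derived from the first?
It was rotated 180°.

The cyan hexagon sits in the top-left of the first image and the bottom-right of the second — consistent with a whole-image 180° rotation.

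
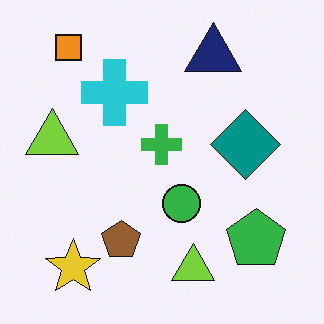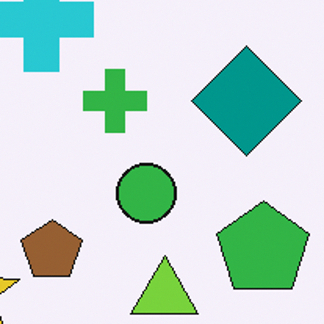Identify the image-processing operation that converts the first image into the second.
Cropped slightly and scaled back up.

The visible shapes are larger and the field of view is narrower; shapes near the original edges may be partly or wholly outside the frame — a crop-and-rescale.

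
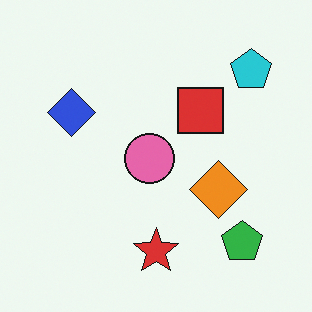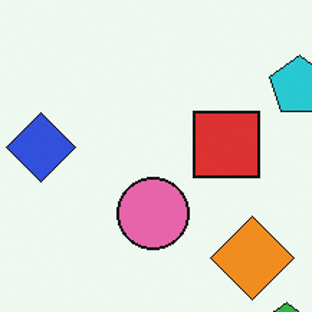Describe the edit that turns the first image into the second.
The second image is the first cropped to a modestly smaller region and rescaled.

The visible shapes are larger and the field of view is narrower; shapes near the original edges may be partly or wholly outside the frame — a crop-and-rescale.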